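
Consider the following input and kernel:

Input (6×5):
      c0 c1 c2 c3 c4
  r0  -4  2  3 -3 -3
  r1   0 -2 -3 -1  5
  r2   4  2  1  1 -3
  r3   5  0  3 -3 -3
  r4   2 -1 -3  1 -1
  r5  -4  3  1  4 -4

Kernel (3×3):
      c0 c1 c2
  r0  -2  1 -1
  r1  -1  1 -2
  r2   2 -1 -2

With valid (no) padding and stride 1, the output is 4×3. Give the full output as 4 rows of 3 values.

Output[0,0]: The receptive field on the input at this output position is [-4 2 3 / 0 -2 -3 / 4 2 1]. Elementwise product with the kernel and sum: -4·-2 + 2·1 + 3·-1 + 0·-1 + -2·1 + -3·-2 + 4·2 + 2·-1 + 1·-2.
Output[0,1]: The receptive field on the input at this output position is [2 3 -3 / -2 -3 -1 / 2 1 1]. Elementwise product with the kernel and sum: 2·-2 + 3·1 + -3·-1 + -2·-1 + -3·1 + -1·-2 + 2·2 + 1·-1 + 1·-2.

15 4 -7
1 2 21
-7 4 -3
-23 -1 6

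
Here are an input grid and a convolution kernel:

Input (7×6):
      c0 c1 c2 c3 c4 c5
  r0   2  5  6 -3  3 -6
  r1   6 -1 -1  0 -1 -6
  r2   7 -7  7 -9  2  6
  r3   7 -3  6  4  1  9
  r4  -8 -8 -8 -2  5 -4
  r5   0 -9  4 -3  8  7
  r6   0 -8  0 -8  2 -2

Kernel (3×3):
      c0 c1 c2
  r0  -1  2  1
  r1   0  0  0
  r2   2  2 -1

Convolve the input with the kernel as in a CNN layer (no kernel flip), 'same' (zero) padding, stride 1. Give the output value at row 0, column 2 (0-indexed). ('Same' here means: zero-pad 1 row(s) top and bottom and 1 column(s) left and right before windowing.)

The receptive field on the zero-padded input at this output position is [0 0 0 / 5 6 -3 / -1 -1 0]. Elementwise product with the kernel and sum: 0·-1 + 0·2 + 0·1 + -1·2 + -1·2 + 0·-1.

-4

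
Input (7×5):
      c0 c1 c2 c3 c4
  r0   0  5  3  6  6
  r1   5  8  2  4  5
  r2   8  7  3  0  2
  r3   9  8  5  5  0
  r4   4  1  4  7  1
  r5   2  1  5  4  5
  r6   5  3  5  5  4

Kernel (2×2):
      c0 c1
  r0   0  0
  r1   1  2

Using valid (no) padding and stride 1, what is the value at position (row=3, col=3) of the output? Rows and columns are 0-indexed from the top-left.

9

The receptive field on the input at this output position is [5 0 / 7 1]. Elementwise product with the kernel and sum: 7·1 + 1·2.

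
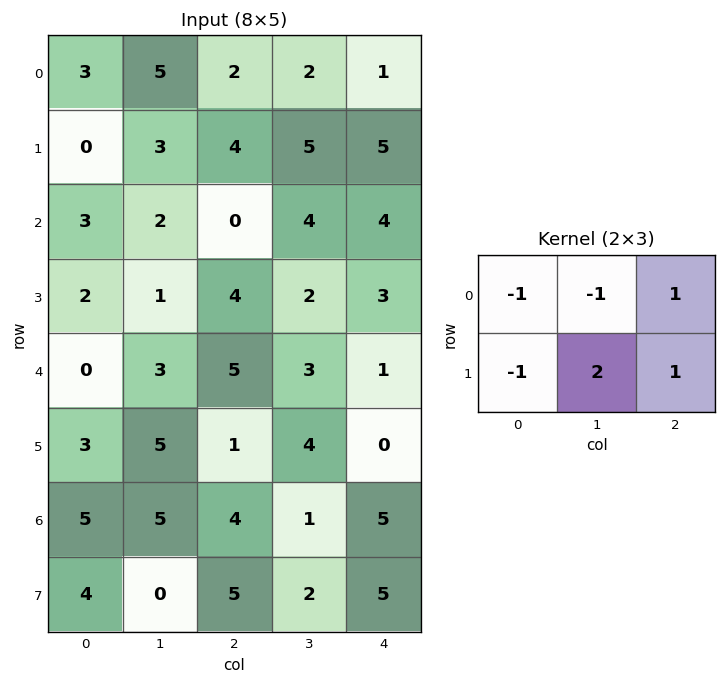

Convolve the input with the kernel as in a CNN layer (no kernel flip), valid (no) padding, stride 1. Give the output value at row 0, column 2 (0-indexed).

The receptive field on the input at this output position is [2 2 1 / 4 5 5]. Elementwise product with the kernel and sum: 2·-1 + 2·-1 + 1·1 + 4·-1 + 5·2 + 5·1.

8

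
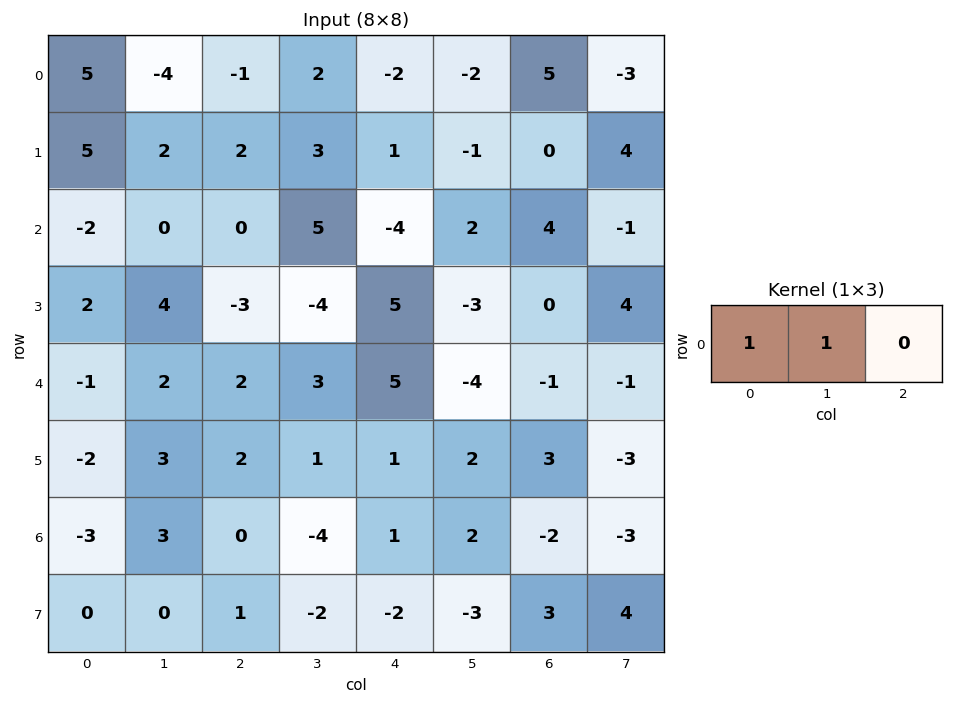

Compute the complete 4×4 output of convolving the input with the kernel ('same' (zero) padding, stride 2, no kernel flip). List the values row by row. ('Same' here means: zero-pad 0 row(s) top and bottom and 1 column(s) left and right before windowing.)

Output[0,0]: The receptive field on the zero-padded input at this output position is [0 5 -4]. Elementwise product with the kernel and sum: 0·1 + 5·1.
Output[0,1]: The receptive field on the zero-padded input at this output position is [-4 -1 2]. Elementwise product with the kernel and sum: -4·1 + -1·1.

5 -5 0 3
-2 0 1 6
-1 4 8 -5
-3 3 -3 0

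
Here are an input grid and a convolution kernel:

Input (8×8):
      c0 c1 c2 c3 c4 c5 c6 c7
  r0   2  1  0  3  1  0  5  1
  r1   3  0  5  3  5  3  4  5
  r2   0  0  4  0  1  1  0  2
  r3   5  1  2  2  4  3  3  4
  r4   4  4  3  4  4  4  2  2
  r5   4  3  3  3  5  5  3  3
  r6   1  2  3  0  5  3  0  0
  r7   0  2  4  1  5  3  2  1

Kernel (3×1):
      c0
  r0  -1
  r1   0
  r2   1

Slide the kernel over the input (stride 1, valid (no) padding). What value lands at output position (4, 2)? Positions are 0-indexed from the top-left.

The receptive field on the input at this output position is [3 / 3 / 3]. Elementwise product with the kernel and sum: 3·-1 + 3·1.

0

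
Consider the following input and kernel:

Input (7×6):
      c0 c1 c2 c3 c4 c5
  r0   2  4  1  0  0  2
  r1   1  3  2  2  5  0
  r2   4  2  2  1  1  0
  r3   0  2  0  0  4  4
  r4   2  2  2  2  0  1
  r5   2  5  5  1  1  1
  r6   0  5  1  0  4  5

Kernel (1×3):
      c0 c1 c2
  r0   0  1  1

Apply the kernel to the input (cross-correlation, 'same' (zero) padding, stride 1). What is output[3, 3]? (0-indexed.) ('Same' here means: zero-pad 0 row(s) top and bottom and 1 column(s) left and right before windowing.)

4

The receptive field on the zero-padded input at this output position is [0 0 4]. Elementwise product with the kernel and sum: 0·1 + 4·1.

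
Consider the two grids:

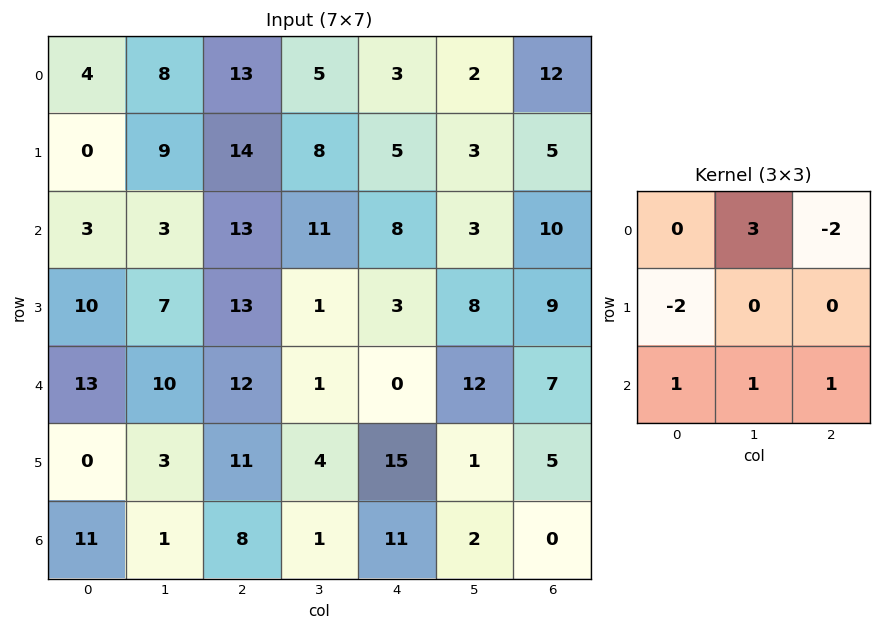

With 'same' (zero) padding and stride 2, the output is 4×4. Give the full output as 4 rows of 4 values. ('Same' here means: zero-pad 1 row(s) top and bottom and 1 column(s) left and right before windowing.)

9 15 6 4
-1 41 -1 26
19 35 11 9
-6 23 41 11

Output[0,0]: The receptive field on the zero-padded input at this output position is [0 0 0 / 0 4 8 / 0 0 9]. Elementwise product with the kernel and sum: 0·3 + 0·-2 + 0·-2 + 0·1 + 0·1 + 9·1.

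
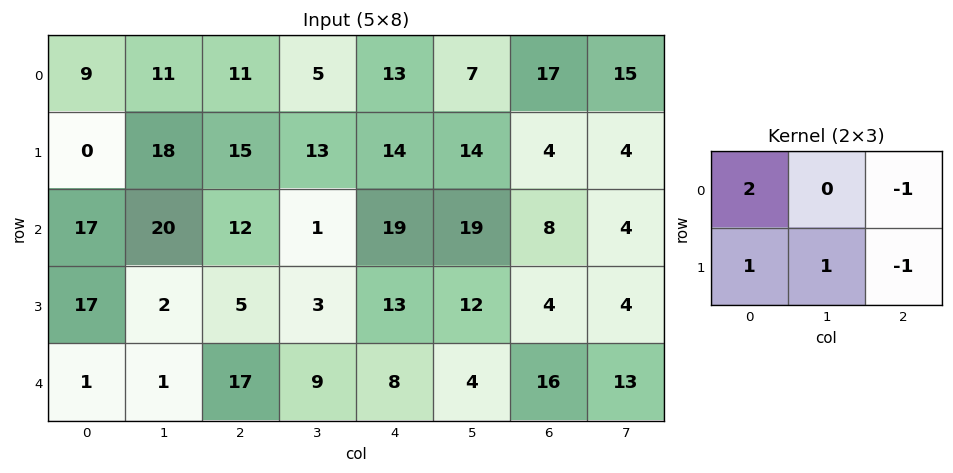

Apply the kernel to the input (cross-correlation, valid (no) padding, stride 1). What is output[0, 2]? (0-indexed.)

The receptive field on the input at this output position is [11 5 13 / 15 13 14]. Elementwise product with the kernel and sum: 11·2 + 13·-1 + 15·1 + 13·1 + 14·-1.

23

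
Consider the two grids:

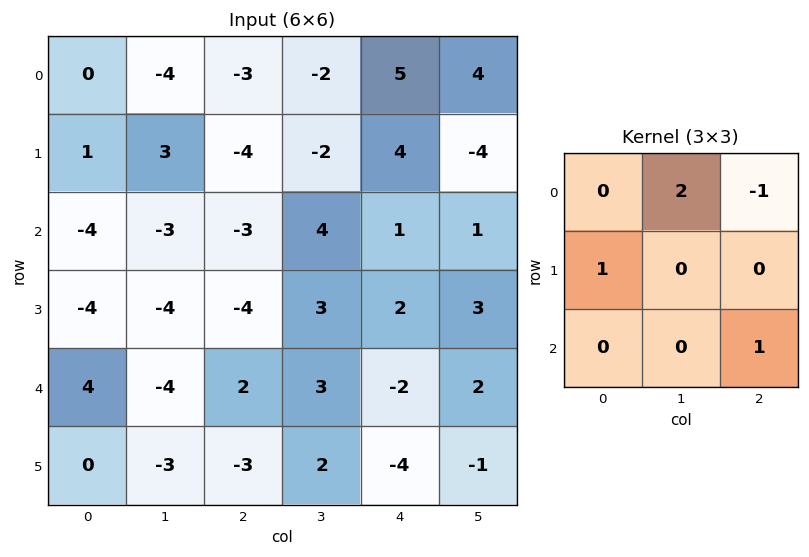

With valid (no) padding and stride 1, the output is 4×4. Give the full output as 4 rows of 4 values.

-7 3 -12 5
2 -6 -9 19
-5 -11 1 6
-3 -13 2 3

Output[0,0]: The receptive field on the input at this output position is [0 -4 -3 / 1 3 -4 / -4 -3 -3]. Elementwise product with the kernel and sum: -4·2 + -3·-1 + 1·1 + -3·1.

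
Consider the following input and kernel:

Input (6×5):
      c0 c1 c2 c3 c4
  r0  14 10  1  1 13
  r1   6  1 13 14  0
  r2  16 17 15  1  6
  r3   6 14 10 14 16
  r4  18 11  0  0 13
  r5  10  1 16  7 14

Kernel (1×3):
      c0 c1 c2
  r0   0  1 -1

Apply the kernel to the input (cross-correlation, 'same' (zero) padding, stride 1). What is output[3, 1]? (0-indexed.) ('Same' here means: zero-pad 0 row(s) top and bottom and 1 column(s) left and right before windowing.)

The receptive field on the zero-padded input at this output position is [6 14 10]. Elementwise product with the kernel and sum: 14·1 + 10·-1.

4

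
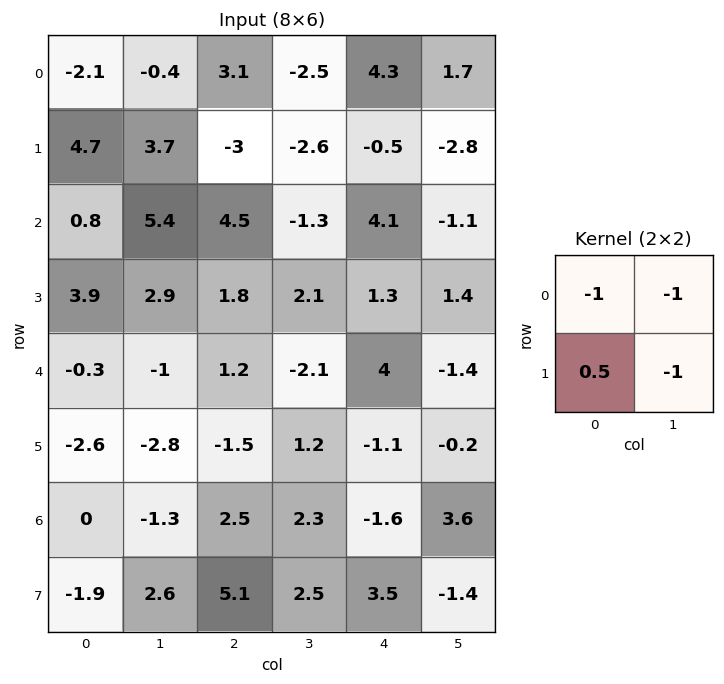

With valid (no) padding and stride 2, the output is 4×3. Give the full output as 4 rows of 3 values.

1.15 0.5 -3.45
-7.15 -4.4 -3.75
2.8 -1.05 -2.95
-2.25 -4.75 1.15

Output[0,0]: The receptive field on the input at this output position is [-2.1 -0.4 / 4.7 3.7]. Elementwise product with the kernel and sum: -2.1·-1 + -0.4·-1 + 4.7·0.5 + 3.7·-1.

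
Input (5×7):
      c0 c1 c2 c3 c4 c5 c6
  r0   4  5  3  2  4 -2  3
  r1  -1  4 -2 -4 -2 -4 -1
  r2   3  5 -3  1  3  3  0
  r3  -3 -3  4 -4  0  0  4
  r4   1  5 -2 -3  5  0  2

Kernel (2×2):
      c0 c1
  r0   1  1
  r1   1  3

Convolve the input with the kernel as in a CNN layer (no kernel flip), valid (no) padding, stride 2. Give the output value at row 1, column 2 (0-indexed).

6

The receptive field on the input at this output position is [3 3 / 0 0]. Elementwise product with the kernel and sum: 3·1 + 3·1 + 0·1 + 0·3.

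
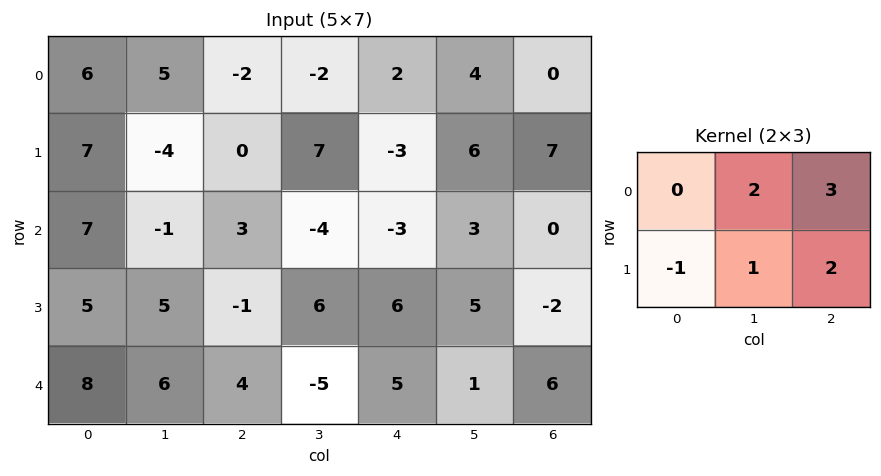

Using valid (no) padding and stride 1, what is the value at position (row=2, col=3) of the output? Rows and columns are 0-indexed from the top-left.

The receptive field on the input at this output position is [-4 -3 3 / 6 6 5]. Elementwise product with the kernel and sum: -3·2 + 3·3 + 6·-1 + 6·1 + 5·2.

13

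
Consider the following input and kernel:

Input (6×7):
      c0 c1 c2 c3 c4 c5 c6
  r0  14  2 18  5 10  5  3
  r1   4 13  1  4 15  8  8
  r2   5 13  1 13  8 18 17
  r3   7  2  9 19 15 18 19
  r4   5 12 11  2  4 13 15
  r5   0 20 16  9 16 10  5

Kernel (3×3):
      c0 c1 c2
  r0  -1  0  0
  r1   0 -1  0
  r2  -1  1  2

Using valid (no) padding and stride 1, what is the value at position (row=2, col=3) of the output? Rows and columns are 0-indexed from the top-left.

0

The receptive field on the input at this output position is [13 8 18 / 19 15 18 / 2 4 13]. Elementwise product with the kernel and sum: 13·-1 + 15·-1 + 2·-1 + 4·1 + 13·2.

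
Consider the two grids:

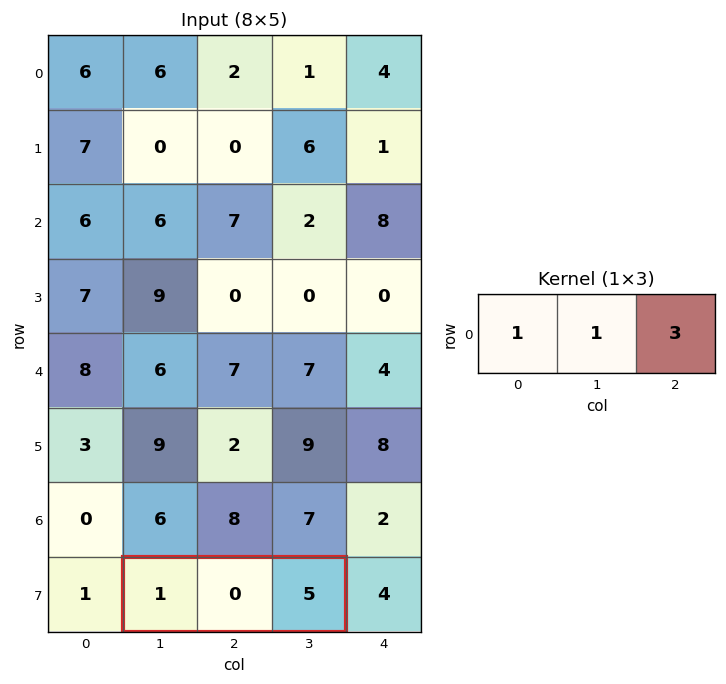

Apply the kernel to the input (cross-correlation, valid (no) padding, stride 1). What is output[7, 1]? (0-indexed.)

16

The receptive field on the input at this output position is [1 0 5]. Elementwise product with the kernel and sum: 1·1 + 0·1 + 5·3.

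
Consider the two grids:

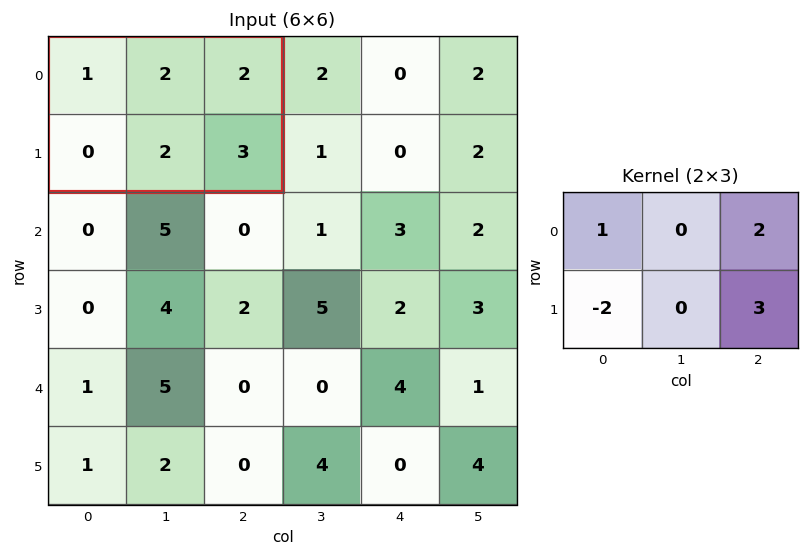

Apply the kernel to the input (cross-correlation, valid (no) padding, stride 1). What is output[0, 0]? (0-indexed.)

The receptive field on the input at this output position is [1 2 2 / 0 2 3]. Elementwise product with the kernel and sum: 1·1 + 2·2 + 0·-2 + 3·3.

14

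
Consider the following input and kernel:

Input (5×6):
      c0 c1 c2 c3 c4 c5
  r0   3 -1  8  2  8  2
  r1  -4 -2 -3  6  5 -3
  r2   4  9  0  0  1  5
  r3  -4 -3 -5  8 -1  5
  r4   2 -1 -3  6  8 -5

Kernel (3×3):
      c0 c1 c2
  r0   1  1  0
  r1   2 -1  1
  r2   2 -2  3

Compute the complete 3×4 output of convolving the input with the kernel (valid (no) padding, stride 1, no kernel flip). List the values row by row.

Output[0,0]: The receptive field on the input at this output position is [3 -1 8 / -4 -2 -3 / 4 9 0]. Elementwise product with the kernel and sum: 3·1 + -1·1 + -4·2 + -2·-1 + -3·1 + 4·2 + 9·-2 + 0·3.
Output[0,1]: The receptive field on the input at this output position is [-1 8 2 / -2 -3 6 / 9 0 0]. Elementwise product with the kernel and sum: -1·1 + 8·1 + -2·2 + -3·-1 + 6·1 + 9·2 + 0·-2 + 0·3.

-17 30 6 27
-24 41 -25 48
0 38 -13 4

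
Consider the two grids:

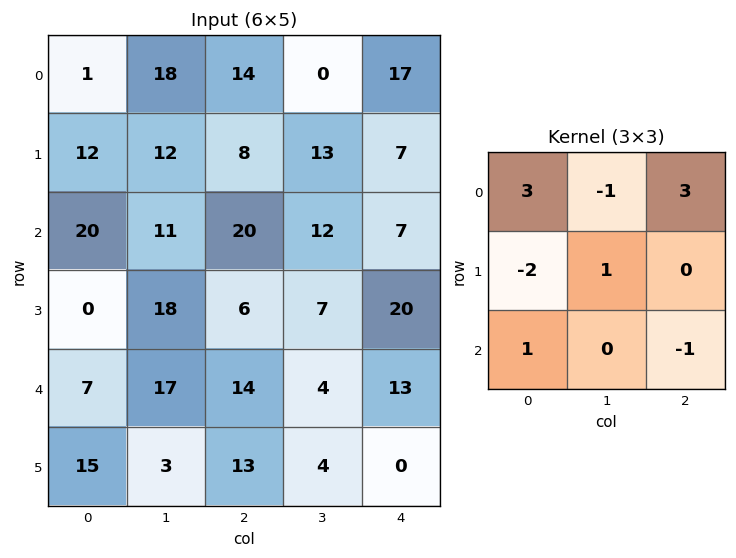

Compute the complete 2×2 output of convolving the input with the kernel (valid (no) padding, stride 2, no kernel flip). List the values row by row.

15 103
120 65

Output[0,0]: The receptive field on the input at this output position is [1 18 14 / 12 12 8 / 20 11 20]. Elementwise product with the kernel and sum: 1·3 + 18·-1 + 14·3 + 12·-2 + 12·1 + 20·1 + 20·-1.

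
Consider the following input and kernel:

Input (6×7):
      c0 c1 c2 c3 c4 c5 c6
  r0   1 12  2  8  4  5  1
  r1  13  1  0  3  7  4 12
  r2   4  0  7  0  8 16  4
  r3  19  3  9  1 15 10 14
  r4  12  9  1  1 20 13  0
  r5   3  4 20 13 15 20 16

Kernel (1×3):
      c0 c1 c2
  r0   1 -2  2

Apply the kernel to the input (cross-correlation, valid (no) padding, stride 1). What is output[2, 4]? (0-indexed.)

-16

The receptive field on the input at this output position is [8 16 4]. Elementwise product with the kernel and sum: 8·1 + 16·-2 + 4·2.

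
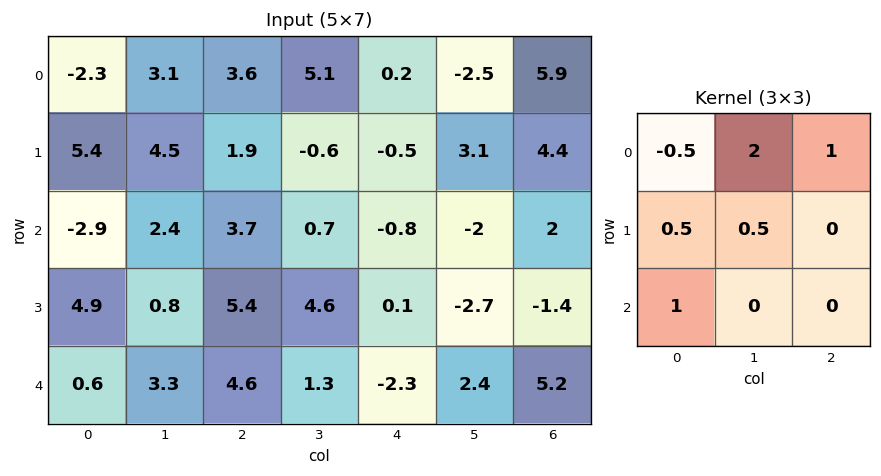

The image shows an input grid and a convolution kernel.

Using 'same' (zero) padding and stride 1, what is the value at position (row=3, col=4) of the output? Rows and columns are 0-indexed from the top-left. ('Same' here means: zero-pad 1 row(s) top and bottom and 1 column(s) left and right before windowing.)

-0.3

The receptive field on the zero-padded input at this output position is [0.7 -0.8 -2 / 4.6 0.1 -2.7 / 1.3 -2.3 2.4]. Elementwise product with the kernel and sum: 0.7·-0.5 + -0.8·2 + -2·1 + 4.6·0.5 + 0.1·0.5 + 1.3·1.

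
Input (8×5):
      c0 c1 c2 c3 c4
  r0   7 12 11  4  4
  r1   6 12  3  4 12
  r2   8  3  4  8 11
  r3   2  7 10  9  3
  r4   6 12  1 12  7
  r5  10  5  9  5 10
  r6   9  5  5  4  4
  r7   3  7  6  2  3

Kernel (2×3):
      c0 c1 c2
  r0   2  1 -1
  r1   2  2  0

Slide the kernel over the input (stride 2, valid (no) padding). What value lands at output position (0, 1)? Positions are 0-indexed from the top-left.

36

The receptive field on the input at this output position is [11 4 4 / 3 4 12]. Elementwise product with the kernel and sum: 11·2 + 4·1 + 4·-1 + 3·2 + 4·2.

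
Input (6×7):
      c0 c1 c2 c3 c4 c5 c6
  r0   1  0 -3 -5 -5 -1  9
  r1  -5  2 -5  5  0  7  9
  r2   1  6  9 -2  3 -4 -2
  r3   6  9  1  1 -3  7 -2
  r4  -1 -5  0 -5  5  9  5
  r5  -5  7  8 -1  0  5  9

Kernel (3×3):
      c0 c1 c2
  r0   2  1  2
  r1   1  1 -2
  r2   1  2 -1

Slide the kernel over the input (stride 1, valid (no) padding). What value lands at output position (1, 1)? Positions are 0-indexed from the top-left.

38

The receptive field on the input at this output position is [2 -5 5 / 6 9 -2 / 9 1 1]. Elementwise product with the kernel and sum: 2·2 + -5·1 + 5·2 + 6·1 + 9·1 + -2·-2 + 9·1 + 1·2 + 1·-1.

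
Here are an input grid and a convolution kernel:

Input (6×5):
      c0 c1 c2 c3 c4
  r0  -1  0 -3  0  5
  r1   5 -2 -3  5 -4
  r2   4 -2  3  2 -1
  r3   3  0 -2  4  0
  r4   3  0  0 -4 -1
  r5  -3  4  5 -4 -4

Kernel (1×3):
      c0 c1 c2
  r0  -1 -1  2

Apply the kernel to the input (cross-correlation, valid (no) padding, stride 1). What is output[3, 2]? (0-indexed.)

The receptive field on the input at this output position is [-2 4 0]. Elementwise product with the kernel and sum: -2·-1 + 4·-1 + 0·2.

-2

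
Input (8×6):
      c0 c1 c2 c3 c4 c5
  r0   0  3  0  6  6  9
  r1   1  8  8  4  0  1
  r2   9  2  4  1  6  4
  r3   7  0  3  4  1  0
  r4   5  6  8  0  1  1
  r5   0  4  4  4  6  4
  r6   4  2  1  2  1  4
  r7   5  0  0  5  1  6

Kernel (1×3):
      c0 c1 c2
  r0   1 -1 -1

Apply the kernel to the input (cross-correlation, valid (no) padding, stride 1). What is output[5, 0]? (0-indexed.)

The receptive field on the input at this output position is [0 4 4]. Elementwise product with the kernel and sum: 0·1 + 4·-1 + 4·-1.

-8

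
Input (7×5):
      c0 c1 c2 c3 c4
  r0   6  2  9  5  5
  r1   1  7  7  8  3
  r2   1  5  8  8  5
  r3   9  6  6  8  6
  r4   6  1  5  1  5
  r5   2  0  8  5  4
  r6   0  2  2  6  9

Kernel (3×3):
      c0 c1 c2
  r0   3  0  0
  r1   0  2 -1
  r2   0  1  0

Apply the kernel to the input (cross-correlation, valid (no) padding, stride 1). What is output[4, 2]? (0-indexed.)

The receptive field on the input at this output position is [5 1 5 / 8 5 4 / 2 6 9]. Elementwise product with the kernel and sum: 5·3 + 5·2 + 4·-1 + 6·1.

27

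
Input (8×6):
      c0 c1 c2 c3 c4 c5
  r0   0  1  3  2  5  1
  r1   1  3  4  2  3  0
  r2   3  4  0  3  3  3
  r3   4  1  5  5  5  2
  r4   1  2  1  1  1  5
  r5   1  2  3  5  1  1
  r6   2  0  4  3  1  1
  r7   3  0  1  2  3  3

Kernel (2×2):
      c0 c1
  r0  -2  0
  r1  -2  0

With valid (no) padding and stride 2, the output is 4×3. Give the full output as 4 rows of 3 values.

Output[0,0]: The receptive field on the input at this output position is [0 1 / 1 3]. Elementwise product with the kernel and sum: 0·-2 + 1·-2.
Output[0,1]: The receptive field on the input at this output position is [3 2 / 4 2]. Elementwise product with the kernel and sum: 3·-2 + 4·-2.

-2 -14 -16
-14 -10 -16
-4 -8 -4
-10 -10 -8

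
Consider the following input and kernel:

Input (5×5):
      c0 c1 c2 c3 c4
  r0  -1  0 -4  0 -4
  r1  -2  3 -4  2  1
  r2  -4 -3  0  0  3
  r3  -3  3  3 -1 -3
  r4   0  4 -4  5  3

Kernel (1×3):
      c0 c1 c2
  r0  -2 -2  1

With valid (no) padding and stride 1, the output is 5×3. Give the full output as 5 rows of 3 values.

-2 8 4
-6 4 5
14 6 3
3 -13 -7
-12 5 1

Output[0,0]: The receptive field on the input at this output position is [-1 0 -4]. Elementwise product with the kernel and sum: -1·-2 + 0·-2 + -4·1.
Output[0,1]: The receptive field on the input at this output position is [0 -4 0]. Elementwise product with the kernel and sum: 0·-2 + -4·-2 + 0·1.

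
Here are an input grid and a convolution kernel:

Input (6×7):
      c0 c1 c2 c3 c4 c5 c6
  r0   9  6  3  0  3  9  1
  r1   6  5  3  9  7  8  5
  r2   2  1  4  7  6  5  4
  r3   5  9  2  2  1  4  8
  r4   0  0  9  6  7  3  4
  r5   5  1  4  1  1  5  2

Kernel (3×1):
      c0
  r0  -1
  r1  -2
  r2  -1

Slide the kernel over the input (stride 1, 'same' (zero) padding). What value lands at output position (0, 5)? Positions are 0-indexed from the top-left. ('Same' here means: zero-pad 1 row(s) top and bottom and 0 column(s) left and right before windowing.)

-26

The receptive field on the zero-padded input at this output position is [0 / 9 / 8]. Elementwise product with the kernel and sum: 0·-1 + 9·-2 + 8·-1.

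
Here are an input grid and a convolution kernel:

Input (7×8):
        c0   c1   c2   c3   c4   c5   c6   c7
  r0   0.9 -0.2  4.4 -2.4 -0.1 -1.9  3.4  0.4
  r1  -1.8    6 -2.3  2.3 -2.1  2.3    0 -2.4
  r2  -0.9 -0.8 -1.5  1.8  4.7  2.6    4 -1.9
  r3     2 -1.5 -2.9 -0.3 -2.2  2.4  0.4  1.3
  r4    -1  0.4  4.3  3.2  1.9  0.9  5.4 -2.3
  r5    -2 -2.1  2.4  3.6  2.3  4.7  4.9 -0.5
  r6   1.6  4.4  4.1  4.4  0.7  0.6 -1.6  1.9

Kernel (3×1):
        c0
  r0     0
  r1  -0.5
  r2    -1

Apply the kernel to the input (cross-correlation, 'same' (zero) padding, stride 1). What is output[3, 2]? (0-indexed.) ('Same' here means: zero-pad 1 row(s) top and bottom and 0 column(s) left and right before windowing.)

-2.85

The receptive field on the zero-padded input at this output position is [-1.5 / -2.9 / 4.3]. Elementwise product with the kernel and sum: -2.9·-0.5 + 4.3·-1.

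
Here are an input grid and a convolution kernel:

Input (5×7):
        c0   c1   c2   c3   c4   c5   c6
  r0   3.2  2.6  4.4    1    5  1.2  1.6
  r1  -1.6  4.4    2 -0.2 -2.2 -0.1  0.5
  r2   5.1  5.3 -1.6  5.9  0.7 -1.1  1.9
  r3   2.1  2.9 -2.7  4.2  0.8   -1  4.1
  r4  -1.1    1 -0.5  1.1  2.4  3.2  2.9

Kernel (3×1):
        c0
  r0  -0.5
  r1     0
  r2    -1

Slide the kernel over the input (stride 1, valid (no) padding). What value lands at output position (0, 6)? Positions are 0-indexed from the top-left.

-2.7

The receptive field on the input at this output position is [1.6 / 0.5 / 1.9]. Elementwise product with the kernel and sum: 1.6·-0.5 + 1.9·-1.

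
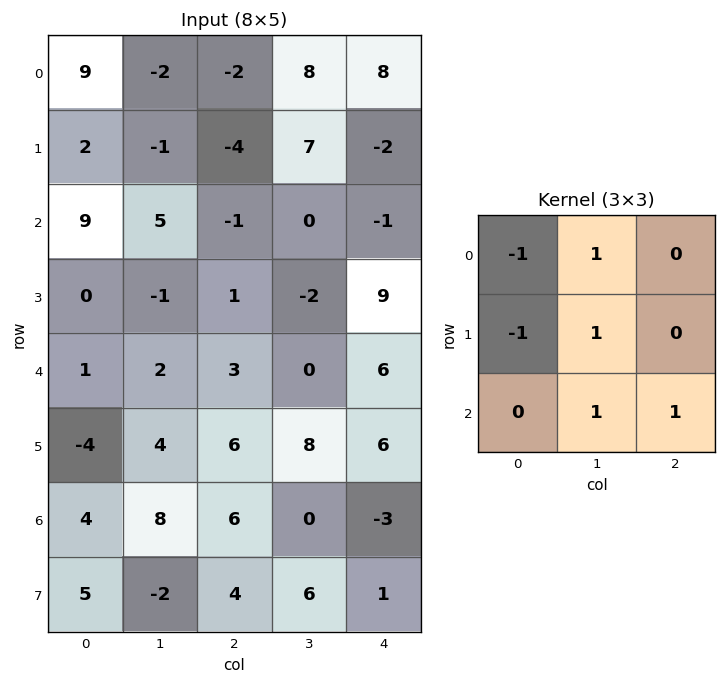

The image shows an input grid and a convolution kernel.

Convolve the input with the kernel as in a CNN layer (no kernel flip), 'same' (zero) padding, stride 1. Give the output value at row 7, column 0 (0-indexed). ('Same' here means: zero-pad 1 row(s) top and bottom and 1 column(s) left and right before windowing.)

9

The receptive field on the zero-padded input at this output position is [0 4 8 / 0 5 -2 / 0 0 0]. Elementwise product with the kernel and sum: 0·-1 + 4·1 + 0·-1 + 5·1 + 0·1 + 0·1.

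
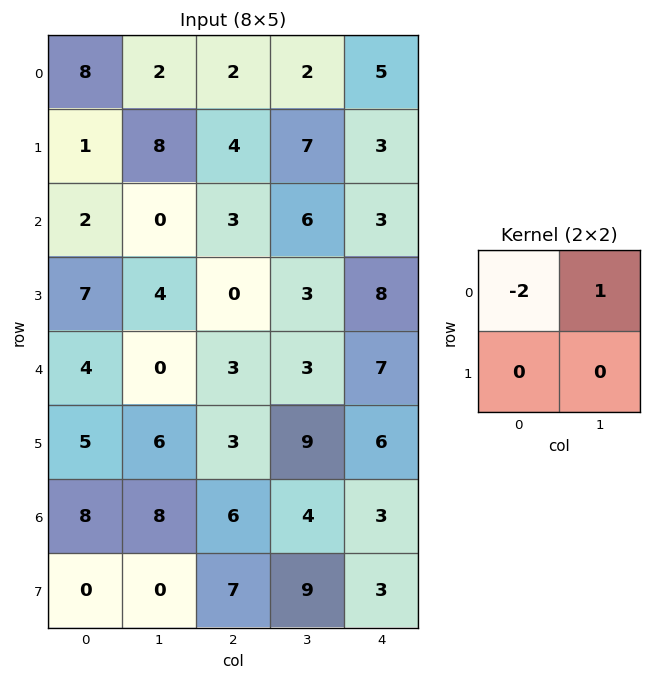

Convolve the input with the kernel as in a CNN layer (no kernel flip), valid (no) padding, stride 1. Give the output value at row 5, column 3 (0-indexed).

-12

The receptive field on the input at this output position is [9 6 / 4 3]. Elementwise product with the kernel and sum: 9·-2 + 6·1.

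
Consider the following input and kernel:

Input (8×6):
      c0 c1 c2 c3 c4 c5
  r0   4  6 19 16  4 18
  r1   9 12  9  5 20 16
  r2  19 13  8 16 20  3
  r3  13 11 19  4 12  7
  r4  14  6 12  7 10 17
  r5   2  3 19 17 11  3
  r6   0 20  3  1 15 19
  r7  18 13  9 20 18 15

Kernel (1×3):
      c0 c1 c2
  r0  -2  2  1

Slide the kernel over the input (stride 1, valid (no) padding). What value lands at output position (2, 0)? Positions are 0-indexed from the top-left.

The receptive field on the input at this output position is [19 13 8]. Elementwise product with the kernel and sum: 19·-2 + 13·2 + 8·1.

-4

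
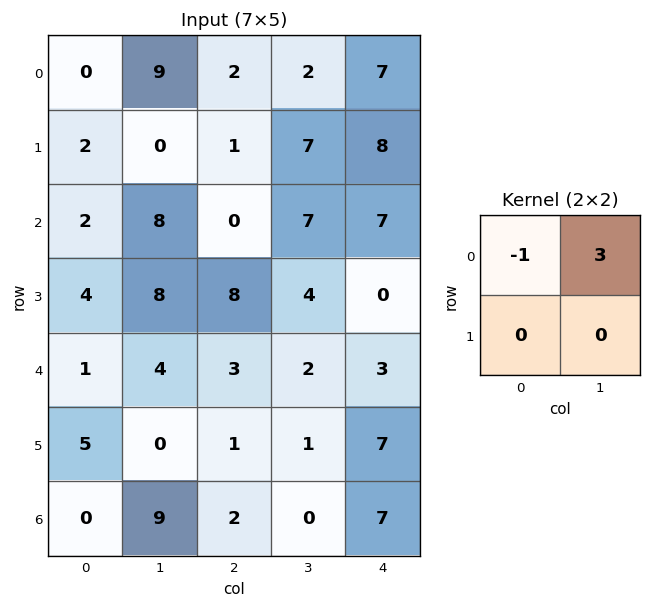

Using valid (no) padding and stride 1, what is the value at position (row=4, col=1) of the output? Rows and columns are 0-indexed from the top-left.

5

The receptive field on the input at this output position is [4 3 / 0 1]. Elementwise product with the kernel and sum: 4·-1 + 3·3.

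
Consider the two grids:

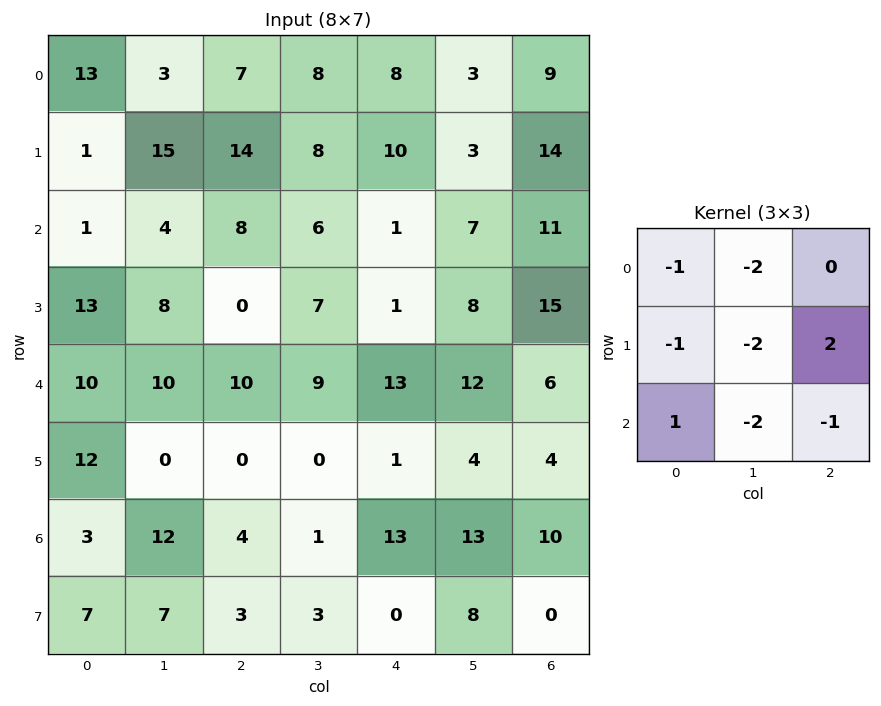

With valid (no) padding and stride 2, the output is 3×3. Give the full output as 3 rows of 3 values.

-37 -38 -26
-58 -53 -19
-67 -37 -61

Output[0,0]: The receptive field on the input at this output position is [13 3 7 / 1 15 14 / 1 4 8]. Elementwise product with the kernel and sum: 13·-1 + 3·-2 + 1·-1 + 15·-2 + 14·2 + 1·1 + 4·-2 + 8·-1.
Output[0,1]: The receptive field on the input at this output position is [7 8 8 / 14 8 10 / 8 6 1]. Elementwise product with the kernel and sum: 7·-1 + 8·-2 + 14·-1 + 8·-2 + 10·2 + 8·1 + 6·-2 + 1·-1.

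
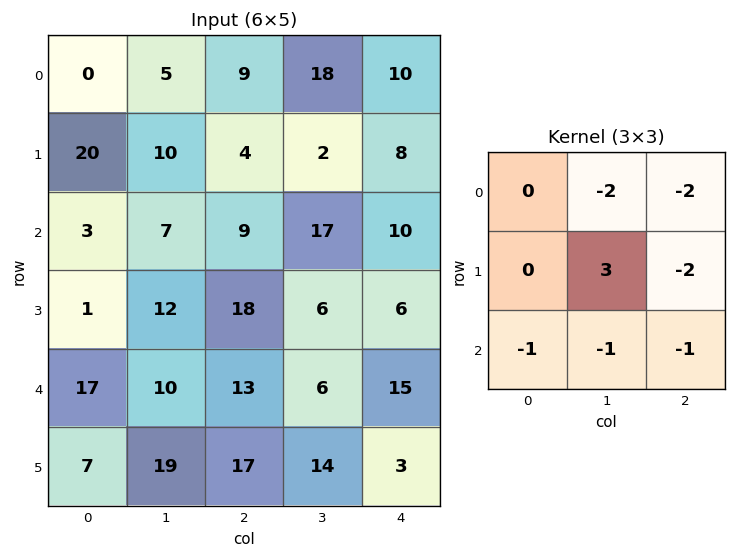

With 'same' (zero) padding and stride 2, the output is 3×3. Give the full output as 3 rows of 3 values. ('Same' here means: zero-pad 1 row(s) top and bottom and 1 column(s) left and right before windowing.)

Output[0,0]: The receptive field on the zero-padded input at this output position is [0 0 0 / 0 0 5 / 0 20 10]. Elementwise product with the kernel and sum: 0·-2 + 0·-2 + 0·3 + 5·-2 + 0·-1 + 20·-1 + 10·-1.

-40 -25 20
-78 -55 2
-21 -71 16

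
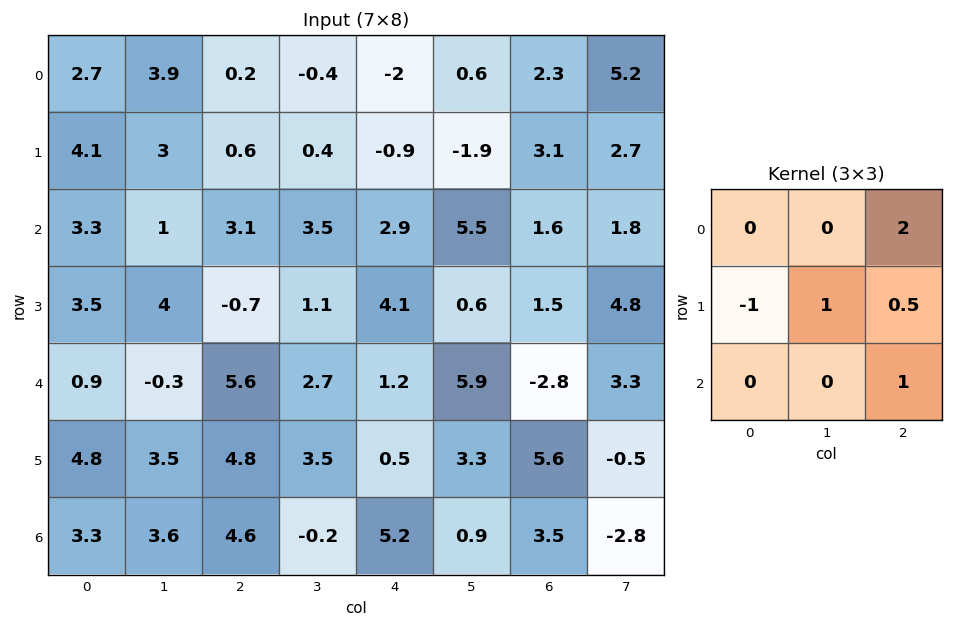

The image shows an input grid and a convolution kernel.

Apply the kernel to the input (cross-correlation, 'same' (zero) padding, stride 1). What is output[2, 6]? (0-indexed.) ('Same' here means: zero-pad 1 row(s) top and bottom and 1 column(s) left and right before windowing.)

The receptive field on the zero-padded input at this output position is [-1.9 3.1 2.7 / 5.5 1.6 1.8 / 0.6 1.5 4.8]. Elementwise product with the kernel and sum: 2.7·2 + 5.5·-1 + 1.6·1 + 1.8·0.5 + 4.8·1.

7.2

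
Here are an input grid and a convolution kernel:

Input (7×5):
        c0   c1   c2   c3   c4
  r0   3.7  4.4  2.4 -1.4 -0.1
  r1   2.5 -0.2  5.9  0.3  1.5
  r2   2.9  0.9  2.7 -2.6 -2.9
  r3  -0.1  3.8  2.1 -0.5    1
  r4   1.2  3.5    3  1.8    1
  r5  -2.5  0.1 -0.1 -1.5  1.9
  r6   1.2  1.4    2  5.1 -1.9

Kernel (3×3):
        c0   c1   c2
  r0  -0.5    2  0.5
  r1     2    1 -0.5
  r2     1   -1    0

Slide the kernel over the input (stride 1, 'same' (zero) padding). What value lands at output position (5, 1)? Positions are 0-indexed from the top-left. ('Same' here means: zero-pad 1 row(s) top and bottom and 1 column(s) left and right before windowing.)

2.85

The receptive field on the zero-padded input at this output position is [1.2 3.5 3 / -2.5 0.1 -0.1 / 1.2 1.4 2]. Elementwise product with the kernel and sum: 1.2·-0.5 + 3.5·2 + 3·0.5 + -2.5·2 + 0.1·1 + -0.1·-0.5 + 1.2·1 + 1.4·-1.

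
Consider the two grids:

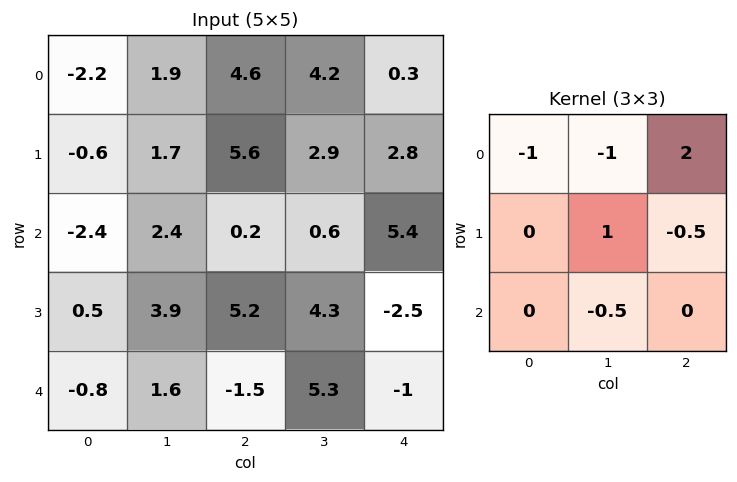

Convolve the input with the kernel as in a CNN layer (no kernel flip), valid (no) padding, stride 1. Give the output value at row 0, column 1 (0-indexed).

The receptive field on the input at this output position is [1.9 4.6 4.2 / 1.7 5.6 2.9 / 2.4 0.2 0.6]. Elementwise product with the kernel and sum: 1.9·-1 + 4.6·-1 + 4.2·2 + 5.6·1 + 2.9·-0.5 + 0.2·-0.5.

5.95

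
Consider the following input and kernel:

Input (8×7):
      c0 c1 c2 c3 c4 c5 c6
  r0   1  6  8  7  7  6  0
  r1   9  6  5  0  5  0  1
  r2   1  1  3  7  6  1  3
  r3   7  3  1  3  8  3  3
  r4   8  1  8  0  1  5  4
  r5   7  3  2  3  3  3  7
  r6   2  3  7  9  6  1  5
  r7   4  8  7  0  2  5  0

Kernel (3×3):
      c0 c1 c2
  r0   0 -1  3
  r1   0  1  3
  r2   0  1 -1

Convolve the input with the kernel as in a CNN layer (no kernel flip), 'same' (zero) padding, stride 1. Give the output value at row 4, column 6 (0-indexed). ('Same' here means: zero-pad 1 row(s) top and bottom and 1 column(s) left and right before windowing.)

The receptive field on the zero-padded input at this output position is [3 3 0 / 5 4 0 / 3 7 0]. Elementwise product with the kernel and sum: 3·-1 + 0·3 + 4·1 + 0·3 + 7·1 + 0·-1.

8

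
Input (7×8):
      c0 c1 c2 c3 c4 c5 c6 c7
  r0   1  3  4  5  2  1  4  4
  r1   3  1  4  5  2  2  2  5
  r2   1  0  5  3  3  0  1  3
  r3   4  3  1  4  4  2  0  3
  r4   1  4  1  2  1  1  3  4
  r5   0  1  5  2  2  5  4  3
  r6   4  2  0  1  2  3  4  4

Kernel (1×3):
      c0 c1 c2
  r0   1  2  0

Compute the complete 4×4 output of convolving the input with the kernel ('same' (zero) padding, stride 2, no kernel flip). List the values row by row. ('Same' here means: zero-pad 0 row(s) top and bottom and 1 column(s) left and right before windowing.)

2 11 9 9
2 10 9 2
2 6 4 7
8 2 5 11

Output[0,0]: The receptive field on the zero-padded input at this output position is [0 1 3]. Elementwise product with the kernel and sum: 0·1 + 1·2.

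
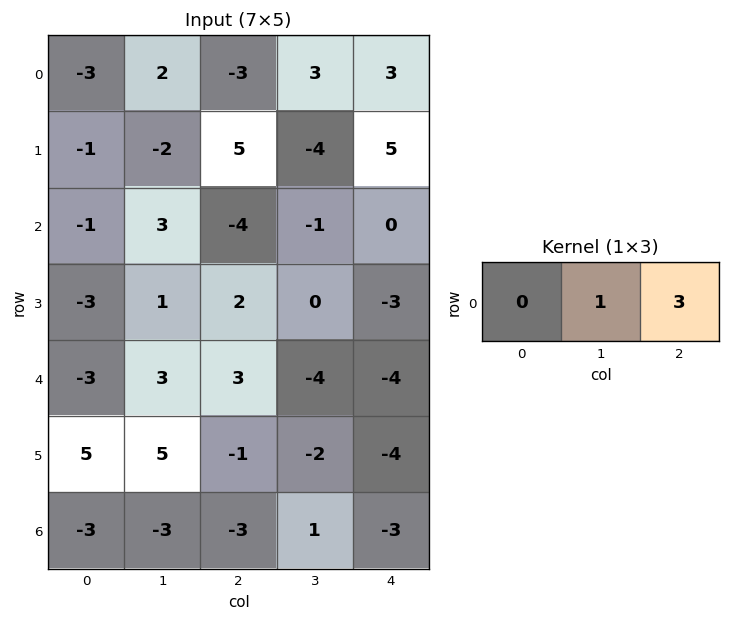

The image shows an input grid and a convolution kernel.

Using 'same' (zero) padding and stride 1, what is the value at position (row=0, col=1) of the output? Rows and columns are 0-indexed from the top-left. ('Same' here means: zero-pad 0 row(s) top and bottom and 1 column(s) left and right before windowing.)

The receptive field on the zero-padded input at this output position is [-3 2 -3]. Elementwise product with the kernel and sum: 2·1 + -3·3.

-7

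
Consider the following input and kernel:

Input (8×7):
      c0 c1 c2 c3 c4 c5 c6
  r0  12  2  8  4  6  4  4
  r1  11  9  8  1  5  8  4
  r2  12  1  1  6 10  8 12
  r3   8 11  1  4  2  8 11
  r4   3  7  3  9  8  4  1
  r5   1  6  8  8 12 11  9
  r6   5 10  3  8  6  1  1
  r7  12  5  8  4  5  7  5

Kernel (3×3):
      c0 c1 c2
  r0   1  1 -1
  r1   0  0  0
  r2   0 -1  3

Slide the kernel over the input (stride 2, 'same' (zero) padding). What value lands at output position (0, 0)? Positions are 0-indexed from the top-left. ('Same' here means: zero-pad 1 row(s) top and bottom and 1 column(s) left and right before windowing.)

The receptive field on the zero-padded input at this output position is [0 0 0 / 0 12 2 / 0 11 9]. Elementwise product with the kernel and sum: 0·1 + 0·1 + 0·-1 + 11·-1 + 9·3.

16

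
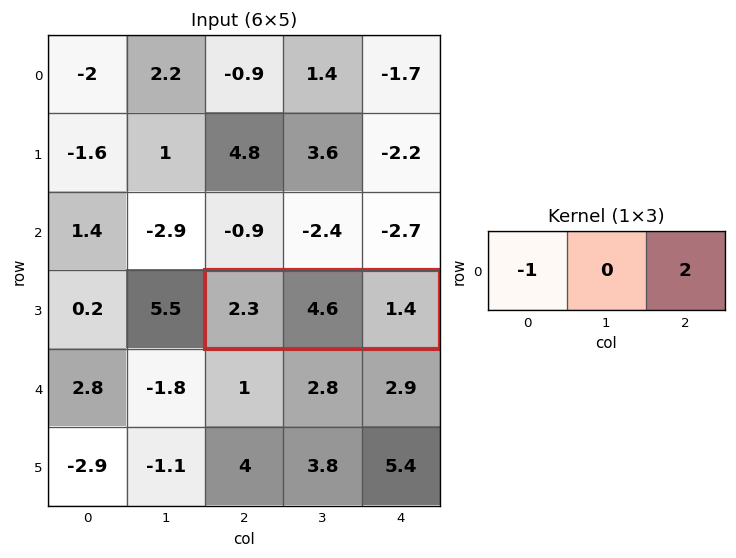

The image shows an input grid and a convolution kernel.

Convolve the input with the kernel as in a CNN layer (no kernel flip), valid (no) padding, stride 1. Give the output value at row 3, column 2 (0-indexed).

The receptive field on the input at this output position is [2.3 4.6 1.4]. Elementwise product with the kernel and sum: 2.3·-1 + 1.4·2.

0.5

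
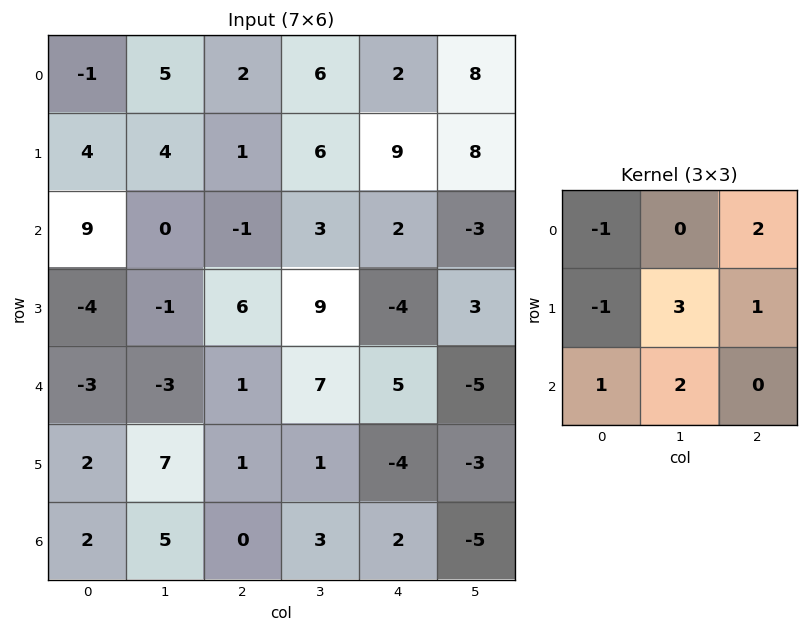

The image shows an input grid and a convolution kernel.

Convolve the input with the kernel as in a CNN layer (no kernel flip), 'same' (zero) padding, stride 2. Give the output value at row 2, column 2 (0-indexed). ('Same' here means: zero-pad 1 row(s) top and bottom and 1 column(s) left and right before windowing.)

The receptive field on the zero-padded input at this output position is [9 -4 3 / 7 5 -5 / 1 -4 -3]. Elementwise product with the kernel and sum: 9·-1 + 3·2 + 7·-1 + 5·3 + -5·1 + 1·1 + -4·2.

-7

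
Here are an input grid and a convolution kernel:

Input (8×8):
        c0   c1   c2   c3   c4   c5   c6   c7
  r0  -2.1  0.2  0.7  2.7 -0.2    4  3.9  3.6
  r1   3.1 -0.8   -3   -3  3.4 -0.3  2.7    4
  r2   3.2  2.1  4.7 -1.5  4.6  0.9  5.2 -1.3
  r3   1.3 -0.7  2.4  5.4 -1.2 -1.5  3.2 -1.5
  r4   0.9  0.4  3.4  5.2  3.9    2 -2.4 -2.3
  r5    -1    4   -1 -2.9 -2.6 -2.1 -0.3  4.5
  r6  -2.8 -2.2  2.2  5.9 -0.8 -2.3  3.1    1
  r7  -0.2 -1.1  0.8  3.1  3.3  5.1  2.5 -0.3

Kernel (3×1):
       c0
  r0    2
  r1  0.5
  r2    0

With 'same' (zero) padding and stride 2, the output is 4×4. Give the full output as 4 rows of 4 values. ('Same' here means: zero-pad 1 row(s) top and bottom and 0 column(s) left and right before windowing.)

Output[0,0]: The receptive field on the zero-padded input at this output position is [0 / -2.1 / 3.1]. Elementwise product with the kernel and sum: 0·2 + -2.1·0.5.

-1.05 0.35 -0.1 1.95
7.8 -3.65 9.1 8
3.05 6.5 -0.45 5.2
-3.4 -0.9 -5.6 0.95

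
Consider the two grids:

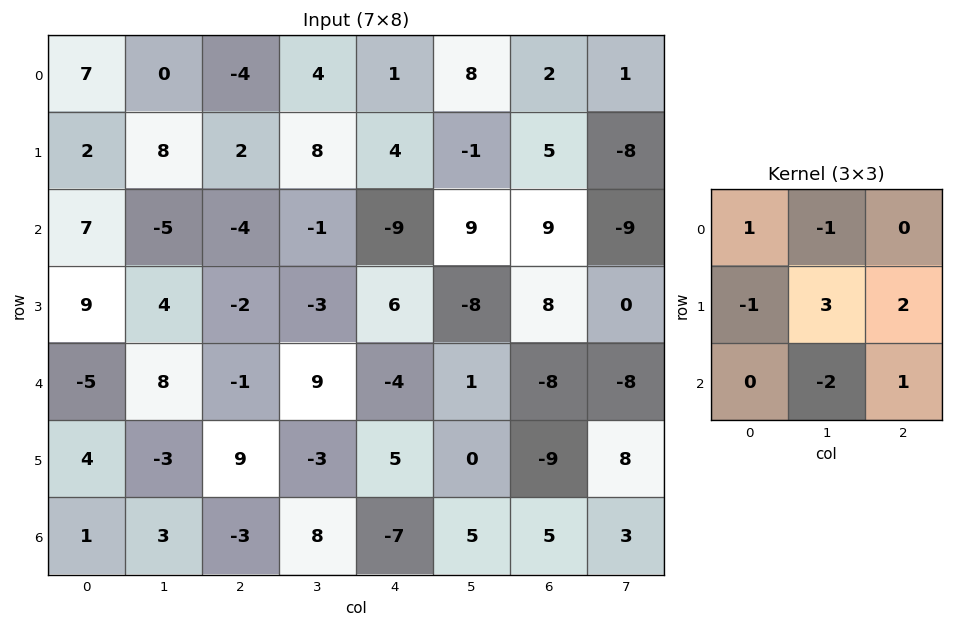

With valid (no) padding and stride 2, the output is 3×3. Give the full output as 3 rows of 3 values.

39 15 -13
-6 -20 -42
-17 -41 -33

Output[0,0]: The receptive field on the input at this output position is [7 0 -4 / 2 8 2 / 7 -5 -4]. Elementwise product with the kernel and sum: 7·1 + 0·-1 + 2·-1 + 8·3 + 2·2 + -5·-2 + -4·1.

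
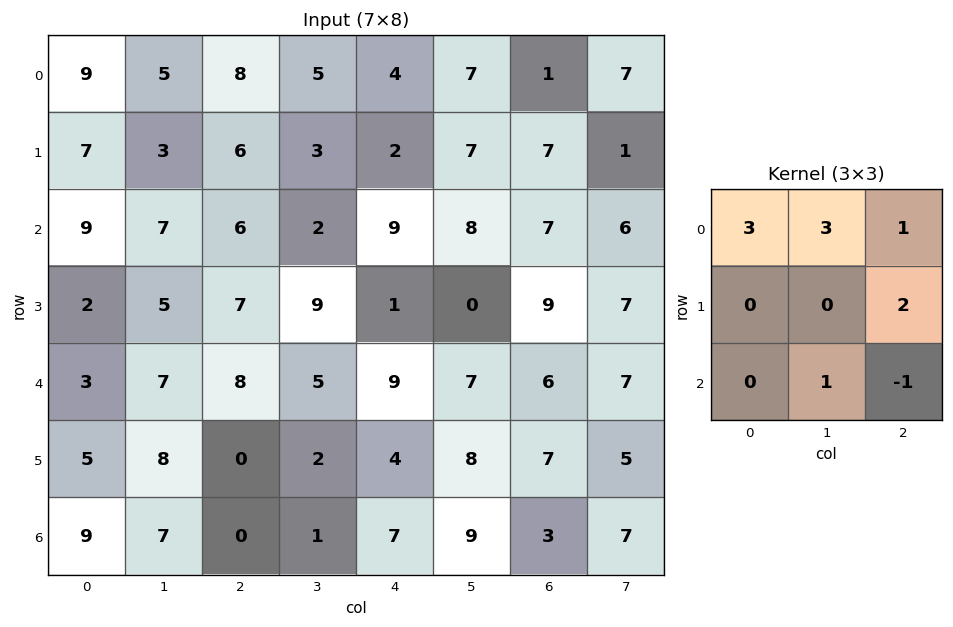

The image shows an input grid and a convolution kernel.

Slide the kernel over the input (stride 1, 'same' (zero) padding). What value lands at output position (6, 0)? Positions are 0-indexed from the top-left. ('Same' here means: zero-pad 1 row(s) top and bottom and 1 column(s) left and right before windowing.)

37

The receptive field on the zero-padded input at this output position is [0 5 8 / 0 9 7 / 0 0 0]. Elementwise product with the kernel and sum: 0·3 + 5·3 + 8·1 + 7·2 + 0·1 + 0·-1.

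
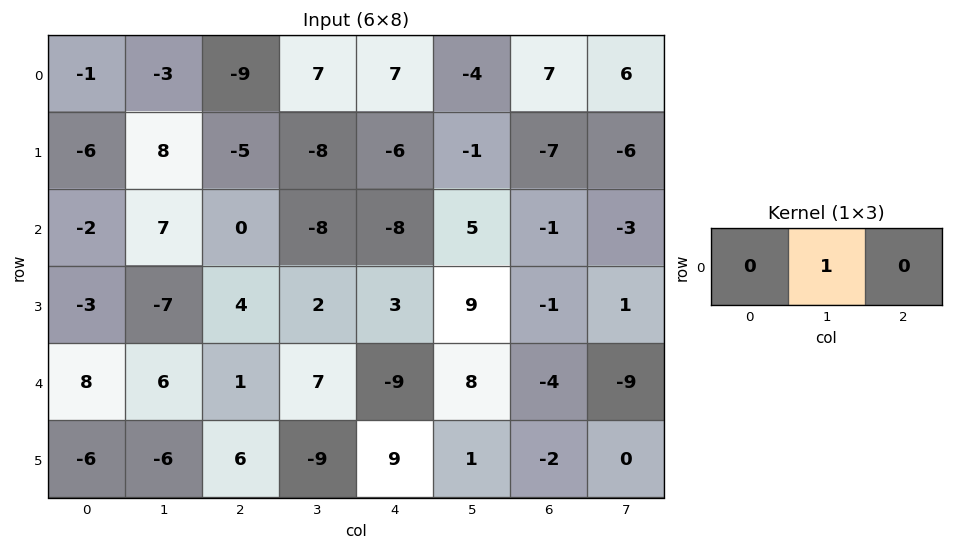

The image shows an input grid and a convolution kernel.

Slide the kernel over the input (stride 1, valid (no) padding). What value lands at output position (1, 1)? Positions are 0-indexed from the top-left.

-5

The receptive field on the input at this output position is [8 -5 -8]. Elementwise product with the kernel and sum: -5·1.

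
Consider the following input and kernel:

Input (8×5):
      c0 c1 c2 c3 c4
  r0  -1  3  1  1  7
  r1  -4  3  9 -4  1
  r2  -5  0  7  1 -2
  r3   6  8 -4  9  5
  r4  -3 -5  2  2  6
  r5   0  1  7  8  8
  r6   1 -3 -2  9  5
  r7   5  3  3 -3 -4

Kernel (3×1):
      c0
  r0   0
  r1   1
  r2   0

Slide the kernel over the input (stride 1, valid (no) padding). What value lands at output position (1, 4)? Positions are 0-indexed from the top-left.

-2

The receptive field on the input at this output position is [1 / -2 / 5]. Elementwise product with the kernel and sum: -2·1.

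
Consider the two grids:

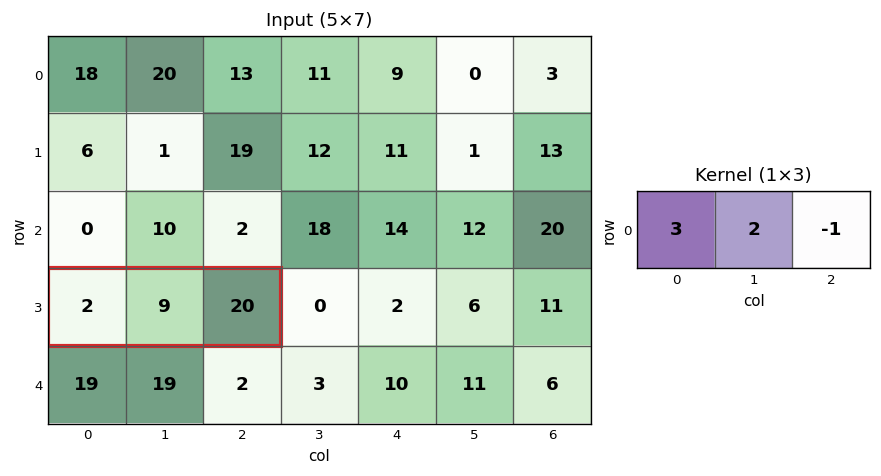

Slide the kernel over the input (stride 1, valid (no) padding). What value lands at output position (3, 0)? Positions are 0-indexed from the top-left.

The receptive field on the input at this output position is [2 9 20]. Elementwise product with the kernel and sum: 2·3 + 9·2 + 20·-1.

4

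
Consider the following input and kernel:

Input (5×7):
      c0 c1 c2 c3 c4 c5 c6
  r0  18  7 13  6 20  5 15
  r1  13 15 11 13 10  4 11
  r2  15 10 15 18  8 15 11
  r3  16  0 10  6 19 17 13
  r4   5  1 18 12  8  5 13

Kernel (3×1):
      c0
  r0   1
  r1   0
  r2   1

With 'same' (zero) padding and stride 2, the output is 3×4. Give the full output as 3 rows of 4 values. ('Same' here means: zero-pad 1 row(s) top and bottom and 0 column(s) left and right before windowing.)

13 11 10 11
29 21 29 24
16 10 19 13

Output[0,0]: The receptive field on the zero-padded input at this output position is [0 / 18 / 13]. Elementwise product with the kernel and sum: 0·1 + 13·1.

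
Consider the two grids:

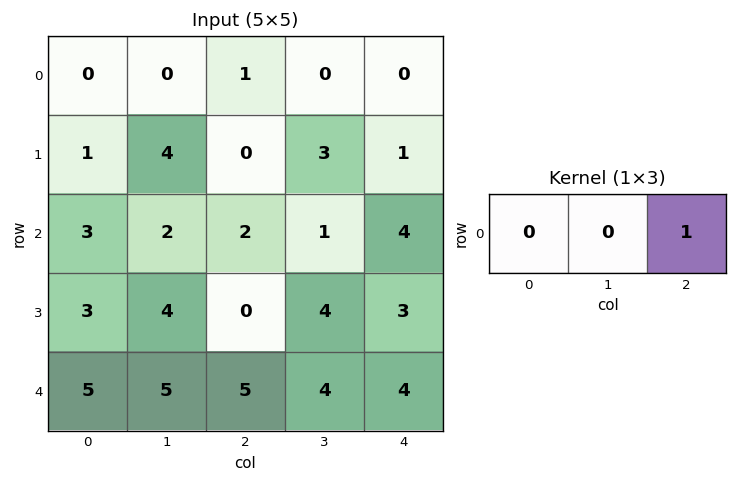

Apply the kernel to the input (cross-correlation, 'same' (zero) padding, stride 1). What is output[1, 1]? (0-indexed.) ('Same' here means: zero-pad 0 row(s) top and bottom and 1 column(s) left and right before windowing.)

The receptive field on the zero-padded input at this output position is [1 4 0]. Elementwise product with the kernel and sum: 0·1.

0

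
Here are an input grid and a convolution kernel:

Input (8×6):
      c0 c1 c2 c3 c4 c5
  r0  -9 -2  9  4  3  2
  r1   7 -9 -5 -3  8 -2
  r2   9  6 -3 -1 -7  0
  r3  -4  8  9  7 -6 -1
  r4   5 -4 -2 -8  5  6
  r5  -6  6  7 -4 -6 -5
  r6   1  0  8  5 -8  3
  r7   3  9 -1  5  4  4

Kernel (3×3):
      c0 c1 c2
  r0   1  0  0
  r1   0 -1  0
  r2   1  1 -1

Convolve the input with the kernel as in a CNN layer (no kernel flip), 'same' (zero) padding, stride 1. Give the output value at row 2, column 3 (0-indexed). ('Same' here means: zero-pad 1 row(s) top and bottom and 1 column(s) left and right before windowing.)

The receptive field on the zero-padded input at this output position is [-5 -3 8 / -3 -1 -7 / 9 7 -6]. Elementwise product with the kernel and sum: -5·1 + -1·-1 + 9·1 + 7·1 + -6·-1.

18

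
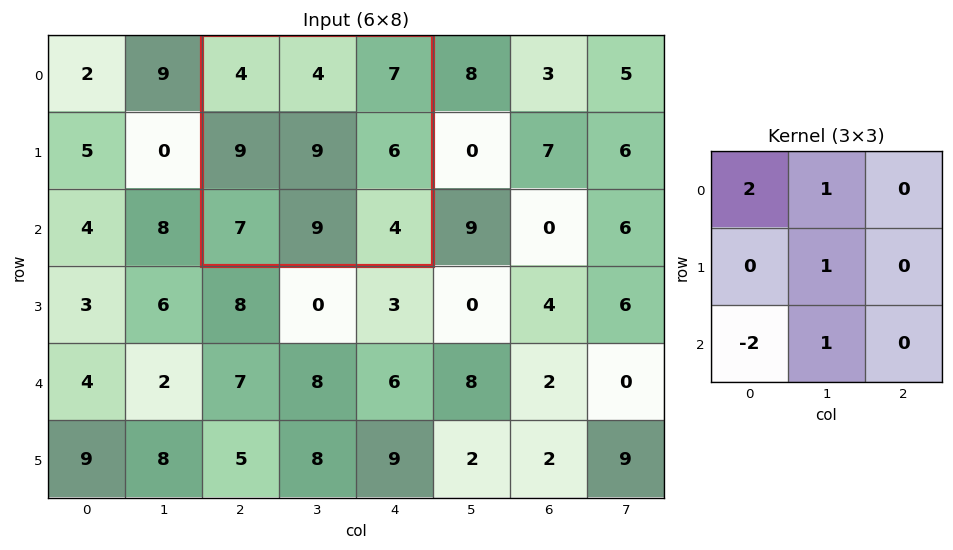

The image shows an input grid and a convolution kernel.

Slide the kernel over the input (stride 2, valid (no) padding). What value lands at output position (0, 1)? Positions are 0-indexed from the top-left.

16

The receptive field on the input at this output position is [4 4 7 / 9 9 6 / 7 9 4]. Elementwise product with the kernel and sum: 4·2 + 4·1 + 9·1 + 7·-2 + 9·1.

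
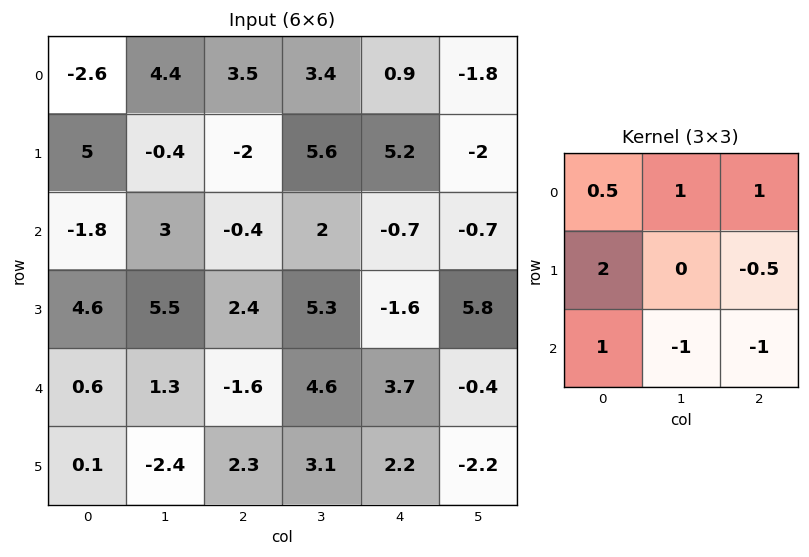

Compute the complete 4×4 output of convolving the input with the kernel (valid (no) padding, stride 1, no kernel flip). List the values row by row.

13.2 6.9 -2.25 16.4
-6.6 6.2 8.05 11.45
10.6 9.75 -3.2 8.6
12.4 2.95 -3.15 19.35

Output[0,0]: The receptive field on the input at this output position is [-2.6 4.4 3.5 / 5 -0.4 -2 / -1.8 3 -0.4]. Elementwise product with the kernel and sum: -2.6·0.5 + 4.4·1 + 3.5·1 + 5·2 + -2·-0.5 + -1.8·1 + 3·-1 + -0.4·-1.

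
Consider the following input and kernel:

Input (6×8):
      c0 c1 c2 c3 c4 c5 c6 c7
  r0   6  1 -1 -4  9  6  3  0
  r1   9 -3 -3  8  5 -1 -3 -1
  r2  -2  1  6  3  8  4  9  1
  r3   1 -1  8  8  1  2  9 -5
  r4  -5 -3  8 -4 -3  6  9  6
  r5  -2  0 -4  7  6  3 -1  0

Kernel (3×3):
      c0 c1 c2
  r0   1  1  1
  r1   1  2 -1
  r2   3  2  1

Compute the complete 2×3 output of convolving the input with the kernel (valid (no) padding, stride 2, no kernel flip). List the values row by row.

14 44 65
-17 53 29

Output[0,0]: The receptive field on the input at this output position is [6 1 -1 / 9 -3 -3 / -2 1 6]. Elementwise product with the kernel and sum: 6·1 + 1·1 + -1·1 + 9·1 + -3·2 + -3·-1 + -2·3 + 1·2 + 6·1.
Output[0,1]: The receptive field on the input at this output position is [-1 -4 9 / -3 8 5 / 6 3 8]. Elementwise product with the kernel and sum: -1·1 + -4·1 + 9·1 + -3·1 + 8·2 + 5·-1 + 6·3 + 3·2 + 8·1.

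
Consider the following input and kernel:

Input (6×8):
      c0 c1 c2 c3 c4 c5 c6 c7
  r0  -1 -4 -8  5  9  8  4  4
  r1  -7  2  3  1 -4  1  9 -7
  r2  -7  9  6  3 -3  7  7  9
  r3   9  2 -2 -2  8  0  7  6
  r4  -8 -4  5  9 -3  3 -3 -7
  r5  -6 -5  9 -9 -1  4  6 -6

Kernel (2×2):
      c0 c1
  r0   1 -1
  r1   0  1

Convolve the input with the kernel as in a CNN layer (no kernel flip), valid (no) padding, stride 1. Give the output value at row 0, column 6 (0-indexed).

-7

The receptive field on the input at this output position is [4 4 / 9 -7]. Elementwise product with the kernel and sum: 4·1 + 4·-1 + -7·1.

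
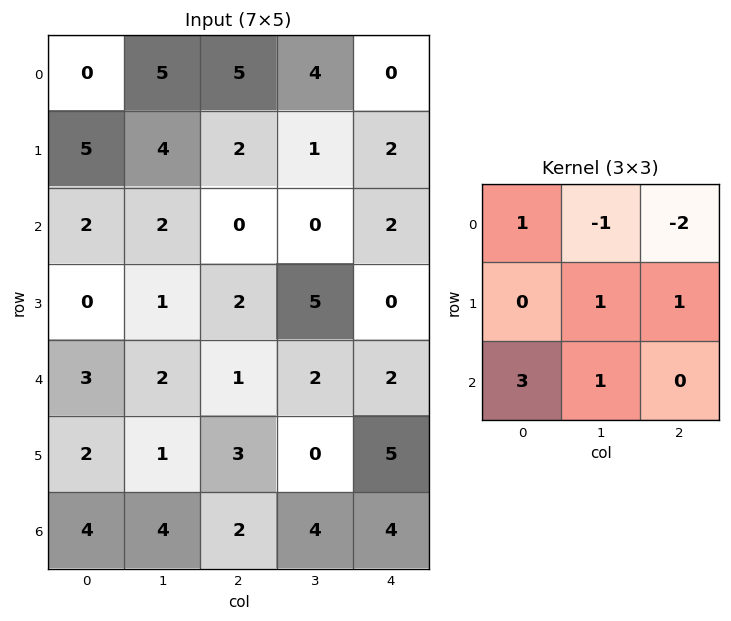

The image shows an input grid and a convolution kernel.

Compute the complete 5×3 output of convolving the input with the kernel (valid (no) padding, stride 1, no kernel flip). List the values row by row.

Output[0,0]: The receptive field on the input at this output position is [0 5 5 / 5 4 2 / 2 2 0]. Elementwise product with the kernel and sum: 0·1 + 5·-1 + 5·-2 + 4·1 + 2·1 + 2·3 + 2·1.
Output[0,1]: The receptive field on the input at this output position is [5 5 4 / 4 2 1 / 2 0 0]. Elementwise product with the kernel and sum: 5·1 + 5·-1 + 4·-2 + 2·1 + 1·1 + 2·3 + 0·1.

-1 1 4
0 5 10
14 16 6
5 -2 10
19 14 10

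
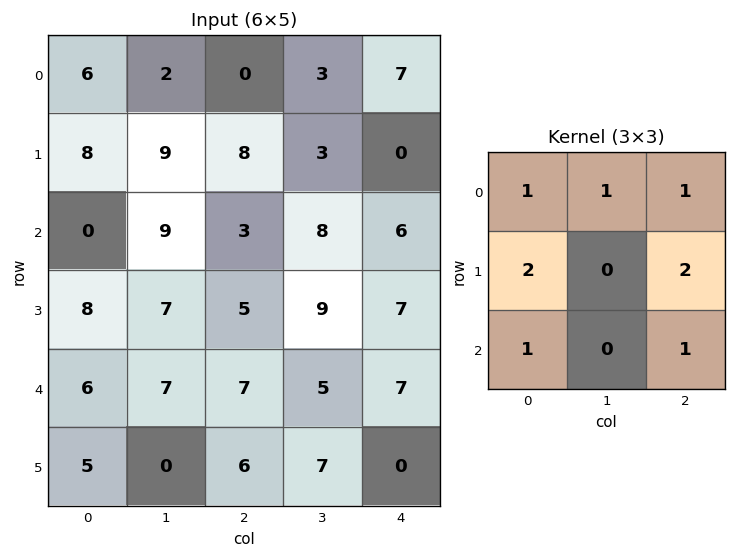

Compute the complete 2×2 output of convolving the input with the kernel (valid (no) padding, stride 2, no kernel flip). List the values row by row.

43 35
51 55

Output[0,0]: The receptive field on the input at this output position is [6 2 0 / 8 9 8 / 0 9 3]. Elementwise product with the kernel and sum: 6·1 + 2·1 + 0·1 + 8·2 + 8·2 + 0·1 + 3·1.
Output[0,1]: The receptive field on the input at this output position is [0 3 7 / 8 3 0 / 3 8 6]. Elementwise product with the kernel and sum: 0·1 + 3·1 + 7·1 + 8·2 + 0·2 + 3·1 + 6·1.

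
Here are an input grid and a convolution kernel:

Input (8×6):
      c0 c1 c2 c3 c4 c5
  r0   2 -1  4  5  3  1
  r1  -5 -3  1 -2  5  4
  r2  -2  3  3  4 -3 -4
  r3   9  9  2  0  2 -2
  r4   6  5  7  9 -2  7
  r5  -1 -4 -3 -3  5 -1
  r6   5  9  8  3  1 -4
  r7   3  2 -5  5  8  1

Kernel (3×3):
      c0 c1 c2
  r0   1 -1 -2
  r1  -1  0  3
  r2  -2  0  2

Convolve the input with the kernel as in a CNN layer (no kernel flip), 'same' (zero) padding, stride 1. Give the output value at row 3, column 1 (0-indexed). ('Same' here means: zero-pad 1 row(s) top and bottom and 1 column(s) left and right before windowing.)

-12

The receptive field on the zero-padded input at this output position is [-2 3 3 / 9 9 2 / 6 5 7]. Elementwise product with the kernel and sum: -2·1 + 3·-1 + 3·-2 + 9·-1 + 2·3 + 6·-2 + 7·2.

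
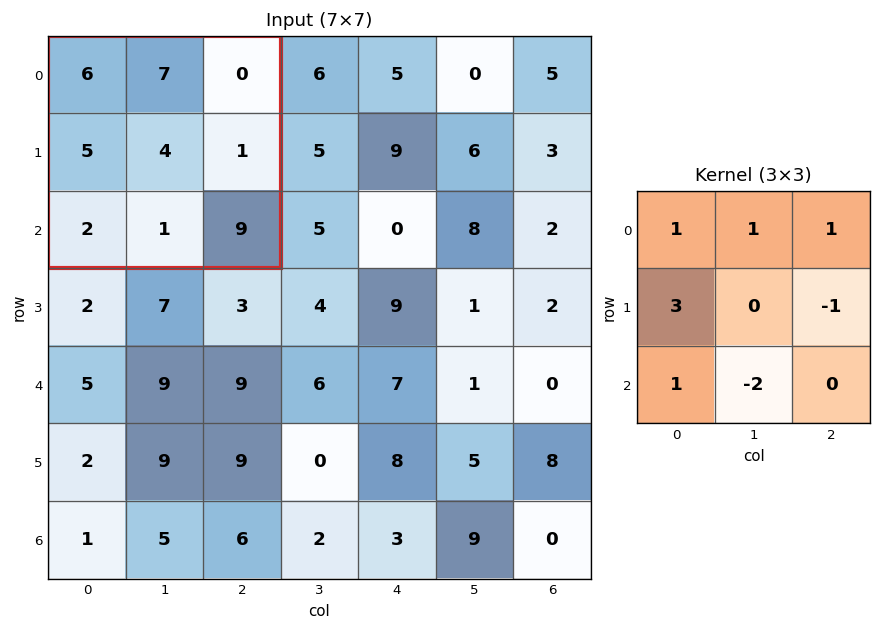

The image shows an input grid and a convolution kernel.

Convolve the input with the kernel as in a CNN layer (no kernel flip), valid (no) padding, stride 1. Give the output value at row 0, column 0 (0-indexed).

The receptive field on the input at this output position is [6 7 0 / 5 4 1 / 2 1 9]. Elementwise product with the kernel and sum: 6·1 + 7·1 + 0·1 + 5·3 + 1·-1 + 2·1 + 1·-2.

27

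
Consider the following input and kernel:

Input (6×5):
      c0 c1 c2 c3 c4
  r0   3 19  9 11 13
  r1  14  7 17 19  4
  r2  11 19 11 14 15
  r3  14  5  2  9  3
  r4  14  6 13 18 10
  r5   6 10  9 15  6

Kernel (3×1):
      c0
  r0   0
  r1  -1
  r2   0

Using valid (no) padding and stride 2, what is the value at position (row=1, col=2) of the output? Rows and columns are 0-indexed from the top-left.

The receptive field on the input at this output position is [15 / 3 / 10]. Elementwise product with the kernel and sum: 3·-1.

-3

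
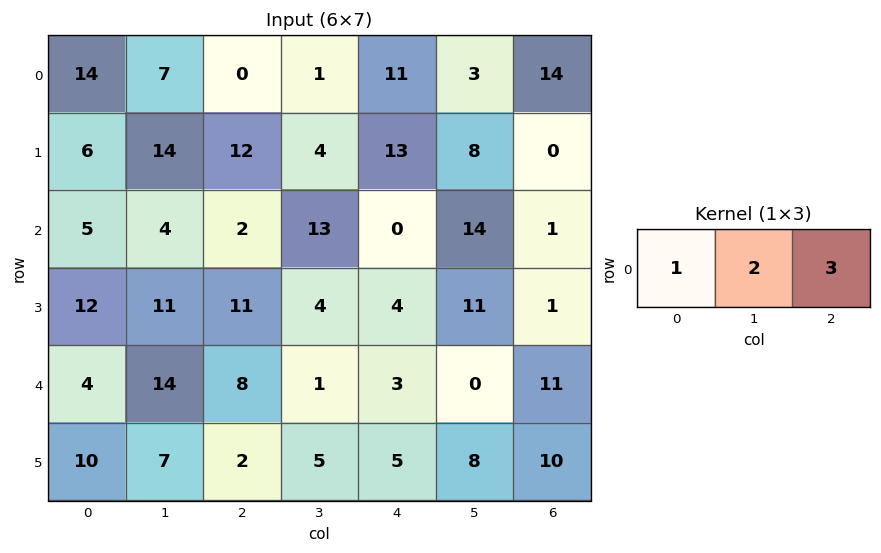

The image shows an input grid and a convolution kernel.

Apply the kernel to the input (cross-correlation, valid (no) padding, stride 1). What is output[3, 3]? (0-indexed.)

45

The receptive field on the input at this output position is [4 4 11]. Elementwise product with the kernel and sum: 4·1 + 4·2 + 11·3.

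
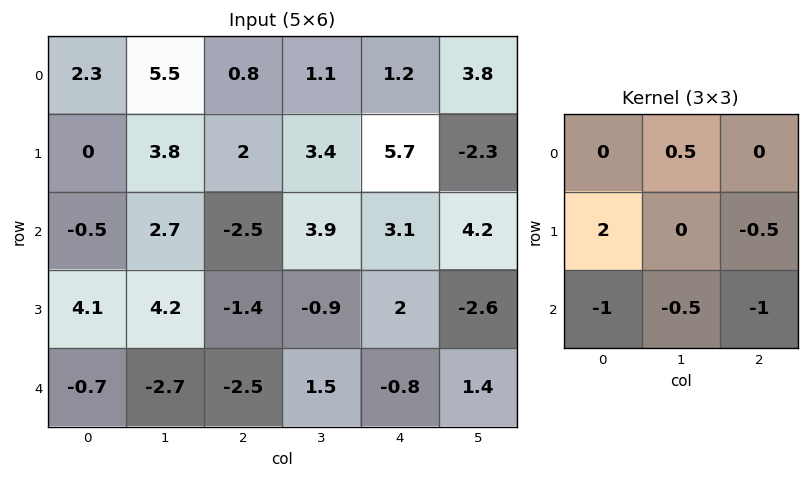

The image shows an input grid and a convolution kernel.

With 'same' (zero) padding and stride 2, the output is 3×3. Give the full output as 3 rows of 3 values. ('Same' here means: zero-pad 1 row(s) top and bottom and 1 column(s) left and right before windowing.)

-6.55 2.25 -3.65
-7.6 1.85 11.05
3.4 -6.85 3.3

Output[0,0]: The receptive field on the zero-padded input at this output position is [0 0 0 / 0 2.3 5.5 / 0 0 3.8]. Elementwise product with the kernel and sum: 0·0.5 + 0·2 + 5.5·-0.5 + 0·-1 + 0·-0.5 + 3.8·-1.
Output[0,1]: The receptive field on the zero-padded input at this output position is [0 0 0 / 5.5 0.8 1.1 / 3.8 2 3.4]. Elementwise product with the kernel and sum: 0·0.5 + 5.5·2 + 1.1·-0.5 + 3.8·-1 + 2·-0.5 + 3.4·-1.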